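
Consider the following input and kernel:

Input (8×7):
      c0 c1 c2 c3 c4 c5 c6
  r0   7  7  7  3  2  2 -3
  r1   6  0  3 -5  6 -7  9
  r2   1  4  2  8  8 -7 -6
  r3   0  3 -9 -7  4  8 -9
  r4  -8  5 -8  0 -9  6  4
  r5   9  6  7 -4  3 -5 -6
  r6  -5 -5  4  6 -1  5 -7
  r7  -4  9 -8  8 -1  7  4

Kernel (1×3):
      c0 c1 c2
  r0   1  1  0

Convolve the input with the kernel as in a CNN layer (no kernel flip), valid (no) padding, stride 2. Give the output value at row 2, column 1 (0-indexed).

-8

The receptive field on the input at this output position is [-8 0 -9]. Elementwise product with the kernel and sum: -8·1 + 0·1.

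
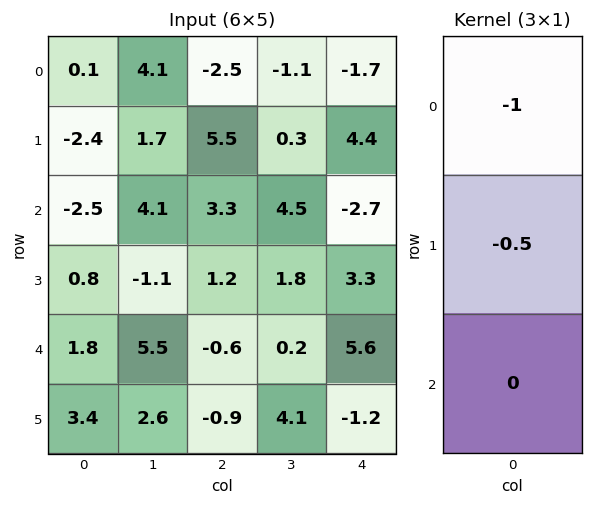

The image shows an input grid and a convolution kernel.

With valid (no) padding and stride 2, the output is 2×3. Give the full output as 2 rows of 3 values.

Output[0,0]: The receptive field on the input at this output position is [0.1 / -2.4 / -2.5]. Elementwise product with the kernel and sum: 0.1·-1 + -2.4·-0.5.

1.1 -0.25 -0.5
2.1 -3.9 1.05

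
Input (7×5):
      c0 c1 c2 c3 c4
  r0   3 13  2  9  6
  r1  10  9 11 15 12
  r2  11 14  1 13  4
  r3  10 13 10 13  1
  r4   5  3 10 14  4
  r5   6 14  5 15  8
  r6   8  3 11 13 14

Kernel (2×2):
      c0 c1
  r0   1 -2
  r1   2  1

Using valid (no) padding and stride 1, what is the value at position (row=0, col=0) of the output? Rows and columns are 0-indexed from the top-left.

6

The receptive field on the input at this output position is [3 13 / 10 9]. Elementwise product with the kernel and sum: 3·1 + 13·-2 + 10·2 + 9·1.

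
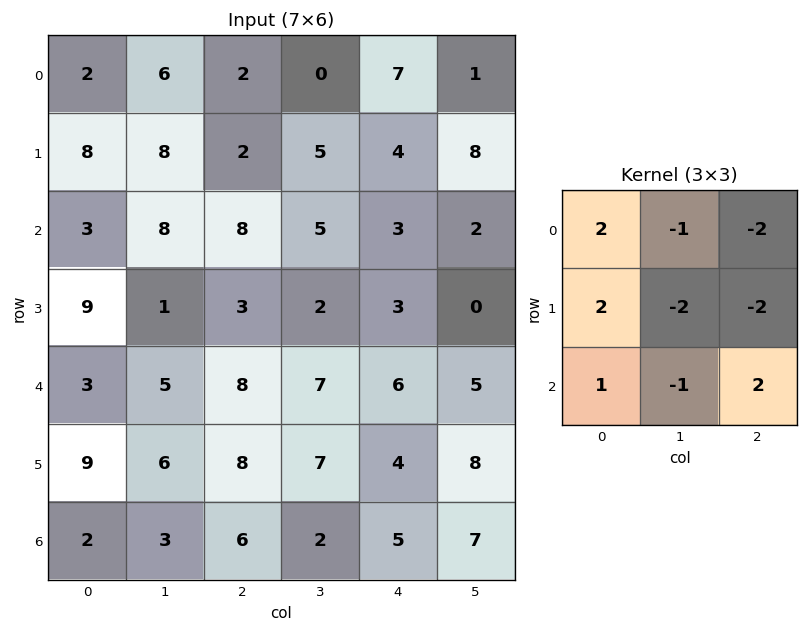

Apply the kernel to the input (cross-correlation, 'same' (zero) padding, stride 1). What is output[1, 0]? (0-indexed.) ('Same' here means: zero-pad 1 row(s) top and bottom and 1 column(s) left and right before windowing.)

-33

The receptive field on the zero-padded input at this output position is [0 2 6 / 0 8 8 / 0 3 8]. Elementwise product with the kernel and sum: 0·2 + 2·-1 + 6·-2 + 0·2 + 8·-2 + 8·-2 + 0·1 + 3·-1 + 8·2.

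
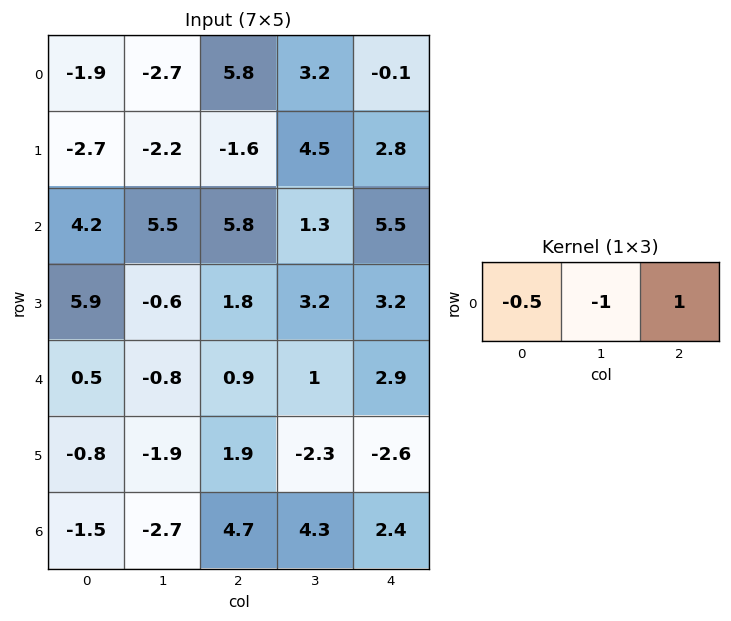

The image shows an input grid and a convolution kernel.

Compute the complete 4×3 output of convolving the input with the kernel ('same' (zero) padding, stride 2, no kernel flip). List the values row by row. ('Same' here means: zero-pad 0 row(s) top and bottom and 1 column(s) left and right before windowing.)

Output[0,0]: The receptive field on the zero-padded input at this output position is [0 -1.9 -2.7]. Elementwise product with the kernel and sum: 0·-0.5 + -1.9·-1 + -2.7·1.

-0.8 -1.25 -1.5
1.3 -7.25 -6.15
-1.3 0.5 -3.4
-1.2 0.95 -4.55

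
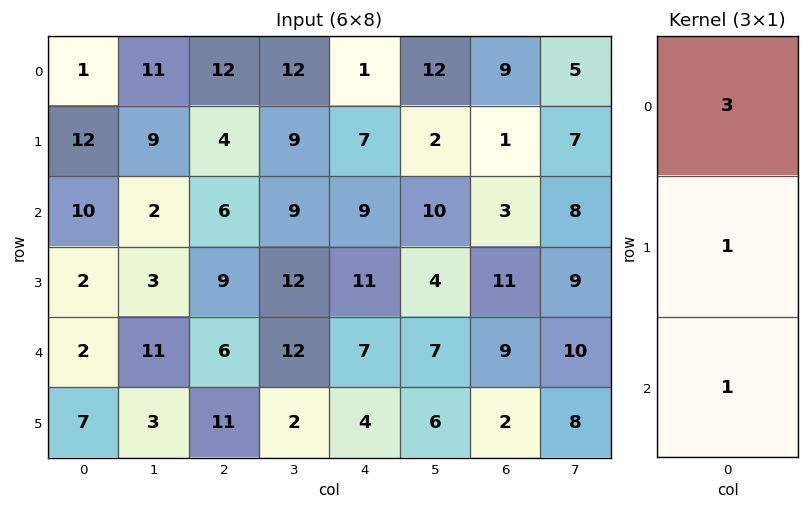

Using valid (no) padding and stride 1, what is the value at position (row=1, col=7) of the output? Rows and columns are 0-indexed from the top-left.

The receptive field on the input at this output position is [7 / 8 / 9]. Elementwise product with the kernel and sum: 7·3 + 8·1 + 9·1.

38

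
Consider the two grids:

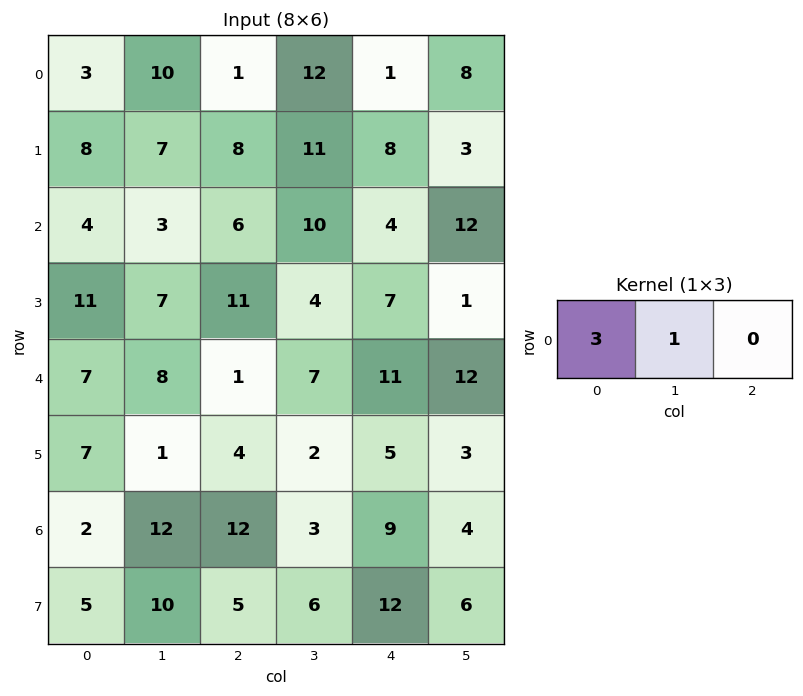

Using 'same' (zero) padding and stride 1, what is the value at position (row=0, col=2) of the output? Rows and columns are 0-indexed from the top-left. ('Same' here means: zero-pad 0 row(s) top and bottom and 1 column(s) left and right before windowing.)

The receptive field on the zero-padded input at this output position is [10 1 12]. Elementwise product with the kernel and sum: 10·3 + 1·1.

31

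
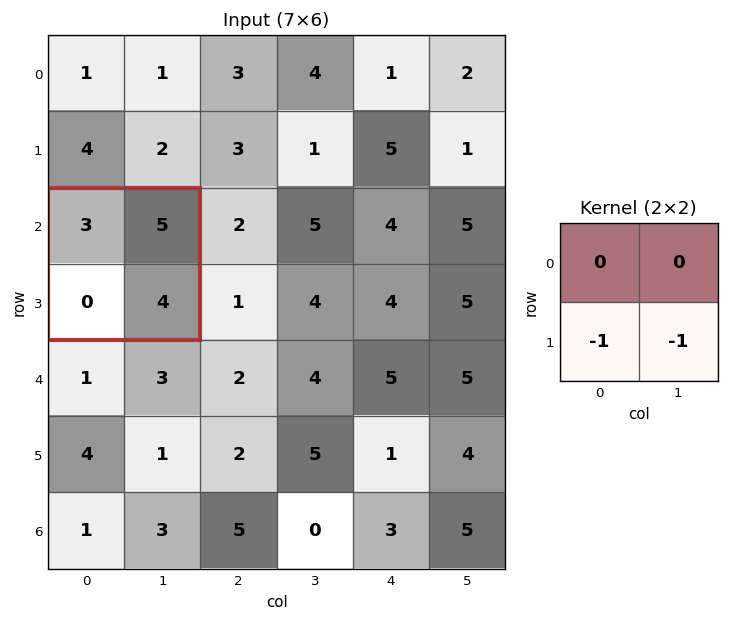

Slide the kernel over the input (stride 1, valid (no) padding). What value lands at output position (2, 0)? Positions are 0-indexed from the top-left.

-4

The receptive field on the input at this output position is [3 5 / 0 4]. Elementwise product with the kernel and sum: 0·-1 + 4·-1.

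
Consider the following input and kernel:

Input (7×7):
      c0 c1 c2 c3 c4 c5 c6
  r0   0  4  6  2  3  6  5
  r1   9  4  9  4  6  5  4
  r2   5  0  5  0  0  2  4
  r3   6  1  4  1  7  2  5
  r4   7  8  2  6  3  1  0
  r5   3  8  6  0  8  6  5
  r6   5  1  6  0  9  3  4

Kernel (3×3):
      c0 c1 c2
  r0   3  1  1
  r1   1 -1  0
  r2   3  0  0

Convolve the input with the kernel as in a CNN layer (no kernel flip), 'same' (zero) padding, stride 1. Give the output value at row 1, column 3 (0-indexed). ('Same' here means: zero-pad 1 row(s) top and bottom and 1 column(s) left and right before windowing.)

43

The receptive field on the zero-padded input at this output position is [6 2 3 / 9 4 6 / 5 0 0]. Elementwise product with the kernel and sum: 6·3 + 2·1 + 3·1 + 9·1 + 4·-1 + 5·3.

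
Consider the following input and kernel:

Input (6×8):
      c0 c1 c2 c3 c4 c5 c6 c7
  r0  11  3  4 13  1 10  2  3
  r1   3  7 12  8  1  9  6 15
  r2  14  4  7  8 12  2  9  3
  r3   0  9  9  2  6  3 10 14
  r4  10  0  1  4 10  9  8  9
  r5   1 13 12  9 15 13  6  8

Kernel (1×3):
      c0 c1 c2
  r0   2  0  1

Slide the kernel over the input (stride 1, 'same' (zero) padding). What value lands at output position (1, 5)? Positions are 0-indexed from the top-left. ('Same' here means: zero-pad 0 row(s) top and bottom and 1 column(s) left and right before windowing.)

The receptive field on the zero-padded input at this output position is [1 9 6]. Elementwise product with the kernel and sum: 1·2 + 6·1.

8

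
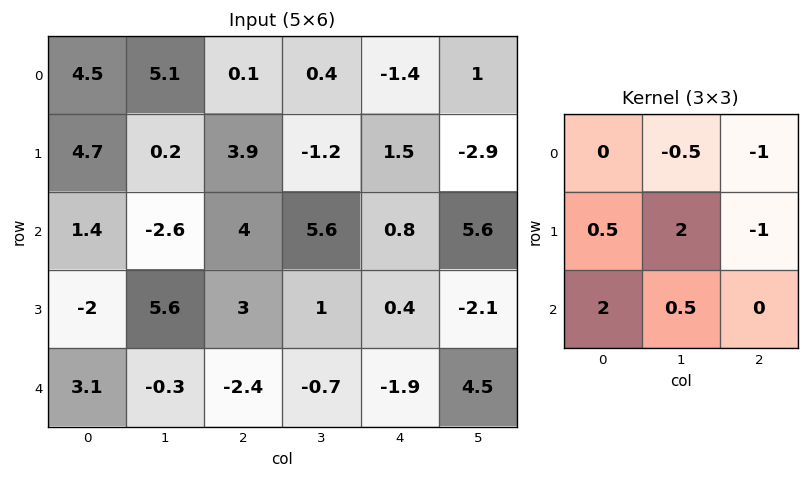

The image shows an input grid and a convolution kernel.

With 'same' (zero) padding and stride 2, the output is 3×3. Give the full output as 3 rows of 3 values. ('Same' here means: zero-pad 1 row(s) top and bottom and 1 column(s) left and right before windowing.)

Output[0,0]: The receptive field on the zero-padded input at this output position is [0 0 0 / 0 4.5 5.1 / 0 4.7 0.2]. Elementwise product with the kernel and sum: 0·-0.5 + 0·-1 + 0·0.5 + 4.5·2 + 5.1·-1 + 0·2 + 4.7·0.5.

6.25 4.7 -5.25
1.85 13.05 3.15
1.9 -6.75 -6.75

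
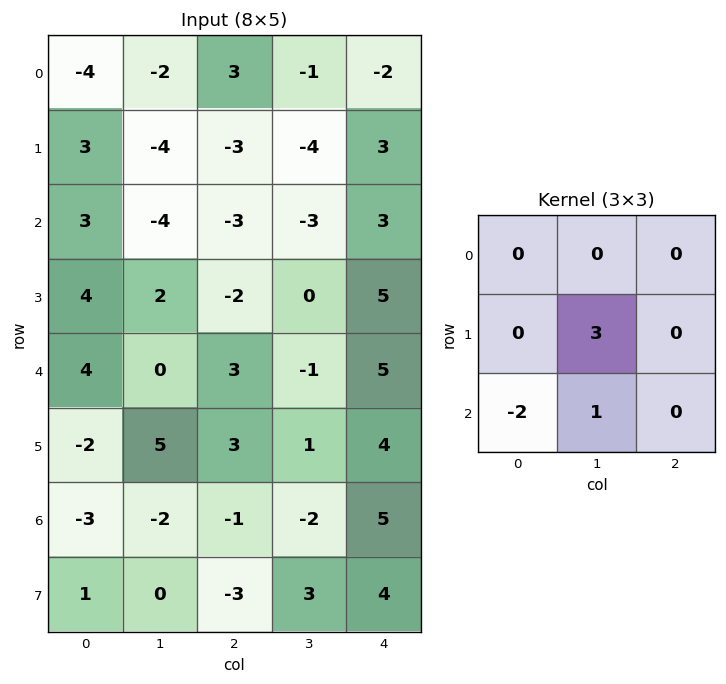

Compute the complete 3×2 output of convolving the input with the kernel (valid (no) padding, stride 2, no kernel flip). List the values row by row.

-22 -9
-2 -7
19 3

Output[0,0]: The receptive field on the input at this output position is [-4 -2 3 / 3 -4 -3 / 3 -4 -3]. Elementwise product with the kernel and sum: -4·3 + 3·-2 + -4·1.
Output[0,1]: The receptive field on the input at this output position is [3 -1 -2 / -3 -4 3 / -3 -3 3]. Elementwise product with the kernel and sum: -4·3 + -3·-2 + -3·1.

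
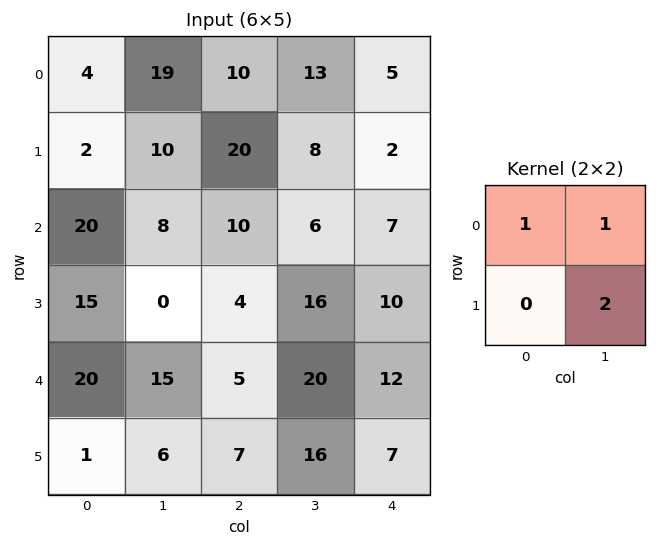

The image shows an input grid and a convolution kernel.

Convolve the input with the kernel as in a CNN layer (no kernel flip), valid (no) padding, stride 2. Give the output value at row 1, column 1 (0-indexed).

48

The receptive field on the input at this output position is [10 6 / 4 16]. Elementwise product with the kernel and sum: 10·1 + 6·1 + 16·2.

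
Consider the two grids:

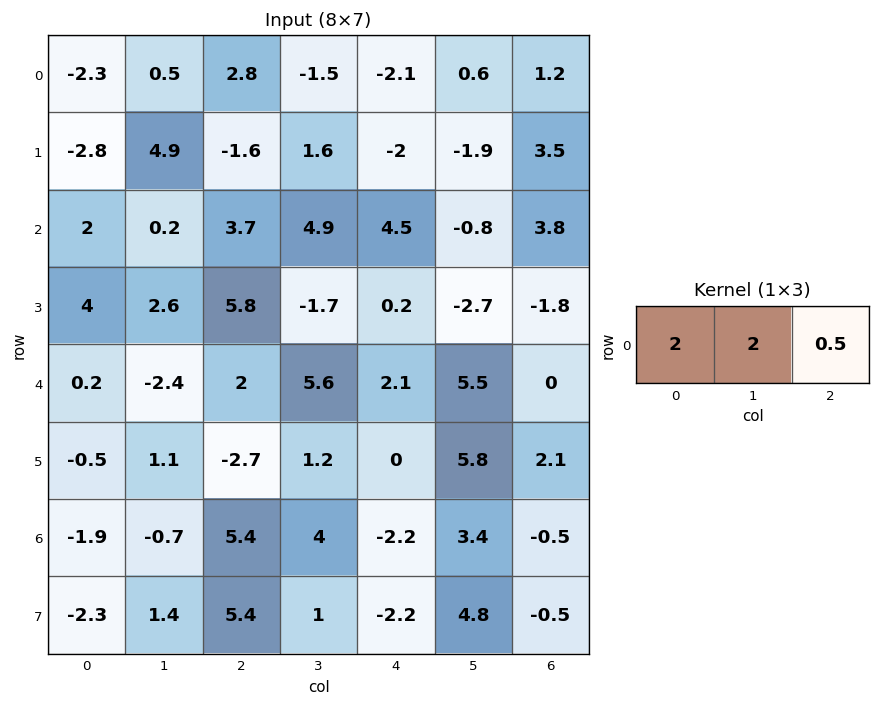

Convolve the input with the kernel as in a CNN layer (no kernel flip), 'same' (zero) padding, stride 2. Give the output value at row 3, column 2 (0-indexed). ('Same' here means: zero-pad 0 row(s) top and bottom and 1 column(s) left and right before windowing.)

The receptive field on the zero-padded input at this output position is [4 -2.2 3.4]. Elementwise product with the kernel and sum: 4·2 + -2.2·2 + 3.4·0.5.

5.3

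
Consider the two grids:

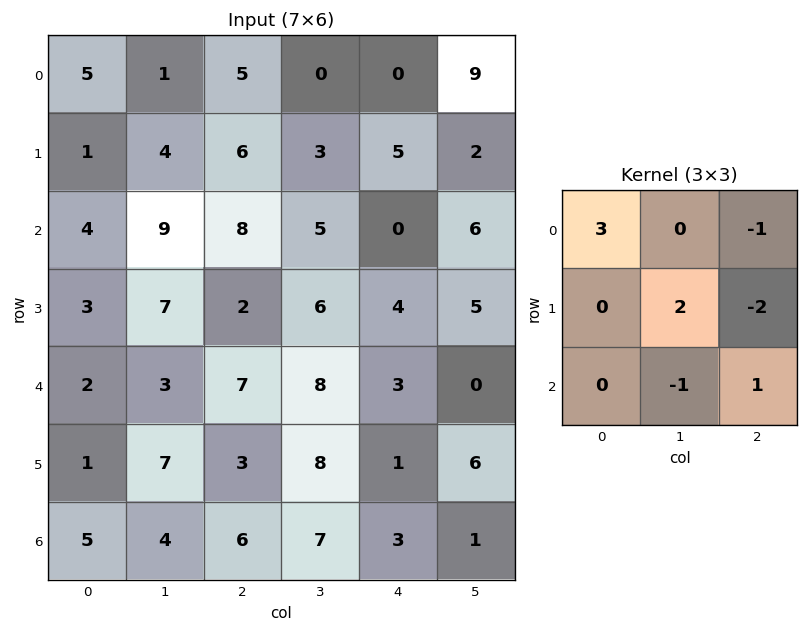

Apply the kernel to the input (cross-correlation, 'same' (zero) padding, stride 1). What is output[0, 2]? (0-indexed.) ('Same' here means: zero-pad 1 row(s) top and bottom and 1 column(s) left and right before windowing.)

The receptive field on the zero-padded input at this output position is [0 0 0 / 1 5 0 / 4 6 3]. Elementwise product with the kernel and sum: 0·3 + 0·-1 + 5·2 + 0·-2 + 6·-1 + 3·1.

7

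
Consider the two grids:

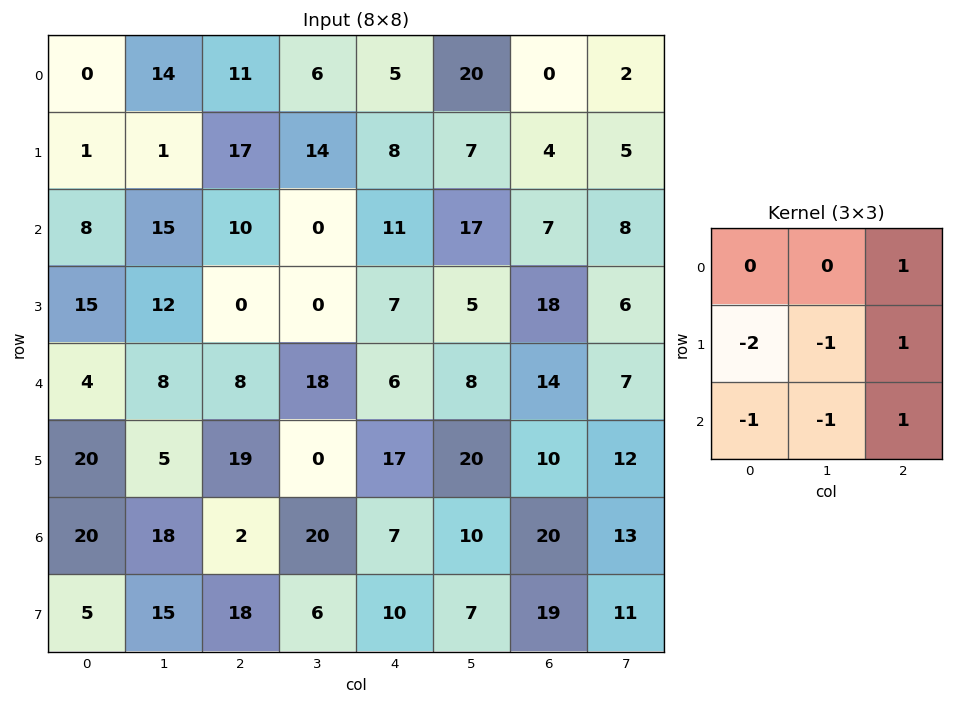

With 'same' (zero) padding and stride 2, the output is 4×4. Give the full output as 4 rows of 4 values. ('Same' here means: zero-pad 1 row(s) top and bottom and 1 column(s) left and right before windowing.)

14 -37 -12 -44
5 -38 11 -45
1 -30 -26 -35
13 -45 -26 -30

Output[0,0]: The receptive field on the zero-padded input at this output position is [0 0 0 / 0 0 14 / 0 1 1]. Elementwise product with the kernel and sum: 0·1 + 0·-2 + 0·-1 + 14·1 + 0·-1 + 1·-1 + 1·1.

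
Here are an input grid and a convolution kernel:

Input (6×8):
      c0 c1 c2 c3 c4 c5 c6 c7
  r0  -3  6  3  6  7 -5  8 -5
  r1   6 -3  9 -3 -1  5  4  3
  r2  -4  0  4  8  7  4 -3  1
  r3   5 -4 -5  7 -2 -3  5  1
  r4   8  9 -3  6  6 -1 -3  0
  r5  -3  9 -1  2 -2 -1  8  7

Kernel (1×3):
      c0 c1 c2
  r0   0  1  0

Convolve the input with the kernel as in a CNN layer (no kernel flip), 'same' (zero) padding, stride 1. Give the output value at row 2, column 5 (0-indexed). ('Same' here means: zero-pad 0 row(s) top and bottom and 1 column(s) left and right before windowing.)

The receptive field on the zero-padded input at this output position is [7 4 -3]. Elementwise product with the kernel and sum: 4·1.

4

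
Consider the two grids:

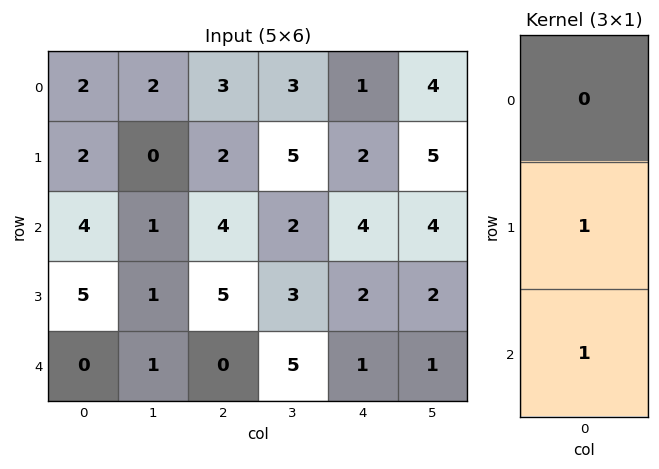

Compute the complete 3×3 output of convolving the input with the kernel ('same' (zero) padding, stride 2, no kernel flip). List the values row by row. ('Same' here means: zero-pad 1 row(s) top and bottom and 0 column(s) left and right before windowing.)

Output[0,0]: The receptive field on the zero-padded input at this output position is [0 / 2 / 2]. Elementwise product with the kernel and sum: 2·1 + 2·1.
Output[0,1]: The receptive field on the zero-padded input at this output position is [0 / 3 / 2]. Elementwise product with the kernel and sum: 3·1 + 2·1.

4 5 3
9 9 6
0 0 1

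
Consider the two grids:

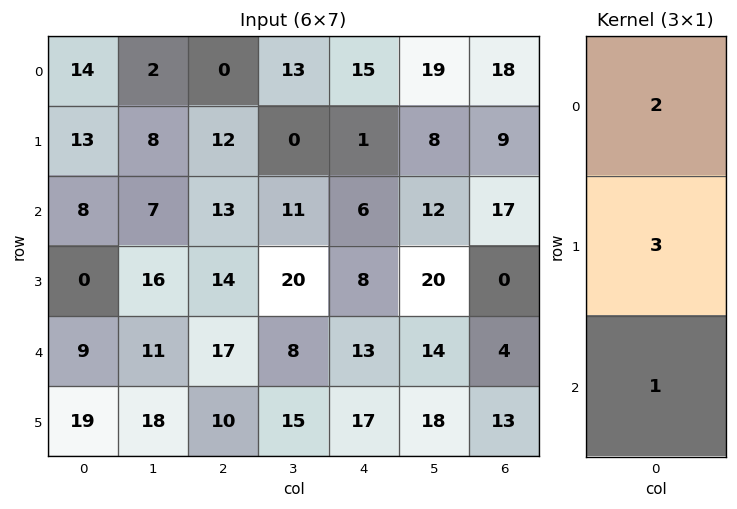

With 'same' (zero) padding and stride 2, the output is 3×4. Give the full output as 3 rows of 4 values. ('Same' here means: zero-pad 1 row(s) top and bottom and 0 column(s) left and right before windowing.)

Output[0,0]: The receptive field on the zero-padded input at this output position is [0 / 14 / 13]. Elementwise product with the kernel and sum: 0·2 + 14·3 + 13·1.

55 12 46 63
50 77 28 69
46 89 72 25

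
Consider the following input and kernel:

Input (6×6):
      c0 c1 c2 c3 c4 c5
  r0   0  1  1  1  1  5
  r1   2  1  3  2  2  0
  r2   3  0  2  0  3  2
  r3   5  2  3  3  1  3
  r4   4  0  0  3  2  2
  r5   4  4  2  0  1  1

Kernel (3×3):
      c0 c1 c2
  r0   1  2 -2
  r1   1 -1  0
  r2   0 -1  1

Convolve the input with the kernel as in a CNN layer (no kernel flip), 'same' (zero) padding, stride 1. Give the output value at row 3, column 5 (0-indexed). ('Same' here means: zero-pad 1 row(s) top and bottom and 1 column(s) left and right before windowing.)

3

The receptive field on the zero-padded input at this output position is [3 2 0 / 1 3 0 / 2 2 0]. Elementwise product with the kernel and sum: 3·1 + 2·2 + 0·-2 + 1·1 + 3·-1 + 2·-1 + 0·1.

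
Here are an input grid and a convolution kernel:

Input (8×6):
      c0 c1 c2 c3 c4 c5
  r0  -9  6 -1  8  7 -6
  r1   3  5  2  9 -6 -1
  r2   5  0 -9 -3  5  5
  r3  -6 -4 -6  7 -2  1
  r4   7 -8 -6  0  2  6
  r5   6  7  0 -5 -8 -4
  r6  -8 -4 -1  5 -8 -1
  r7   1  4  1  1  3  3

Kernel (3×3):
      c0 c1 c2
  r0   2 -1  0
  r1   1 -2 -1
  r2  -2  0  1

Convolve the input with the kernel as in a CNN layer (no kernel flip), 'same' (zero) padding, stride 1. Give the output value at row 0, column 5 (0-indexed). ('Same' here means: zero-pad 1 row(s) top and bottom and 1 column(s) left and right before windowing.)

The receptive field on the zero-padded input at this output position is [0 0 0 / 7 -6 0 / -6 -1 0]. Elementwise product with the kernel and sum: 0·2 + 0·-1 + 7·1 + -6·-2 + 0·-1 + -6·-2 + 0·1.

31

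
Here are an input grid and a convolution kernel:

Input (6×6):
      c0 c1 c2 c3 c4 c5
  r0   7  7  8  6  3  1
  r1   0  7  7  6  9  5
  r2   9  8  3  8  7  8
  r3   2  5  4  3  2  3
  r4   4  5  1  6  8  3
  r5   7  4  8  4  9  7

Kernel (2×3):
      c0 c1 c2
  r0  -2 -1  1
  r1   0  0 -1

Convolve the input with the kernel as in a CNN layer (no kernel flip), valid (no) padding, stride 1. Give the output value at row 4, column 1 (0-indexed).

The receptive field on the input at this output position is [5 1 6 / 4 8 4]. Elementwise product with the kernel and sum: 5·-2 + 1·-1 + 6·1 + 4·-1.

-9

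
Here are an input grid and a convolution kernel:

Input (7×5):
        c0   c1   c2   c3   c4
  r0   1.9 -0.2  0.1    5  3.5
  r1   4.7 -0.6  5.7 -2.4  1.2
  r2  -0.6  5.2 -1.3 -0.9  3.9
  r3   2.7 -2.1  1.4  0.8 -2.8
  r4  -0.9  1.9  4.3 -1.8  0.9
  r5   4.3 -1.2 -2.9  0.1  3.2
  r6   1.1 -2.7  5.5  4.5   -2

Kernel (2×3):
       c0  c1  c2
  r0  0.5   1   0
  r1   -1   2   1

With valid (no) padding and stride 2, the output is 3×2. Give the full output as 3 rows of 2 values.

Output[0,0]: The receptive field on the input at this output position is [1.9 -0.2 0.1 / 4.7 -0.6 5.7]. Elementwise product with the kernel and sum: 1.9·0.5 + -0.2·1 + 4.7·-1 + -0.6·2 + 5.7·1.

0.55 -4.25
-0.6 -4.15
-8.15 6.65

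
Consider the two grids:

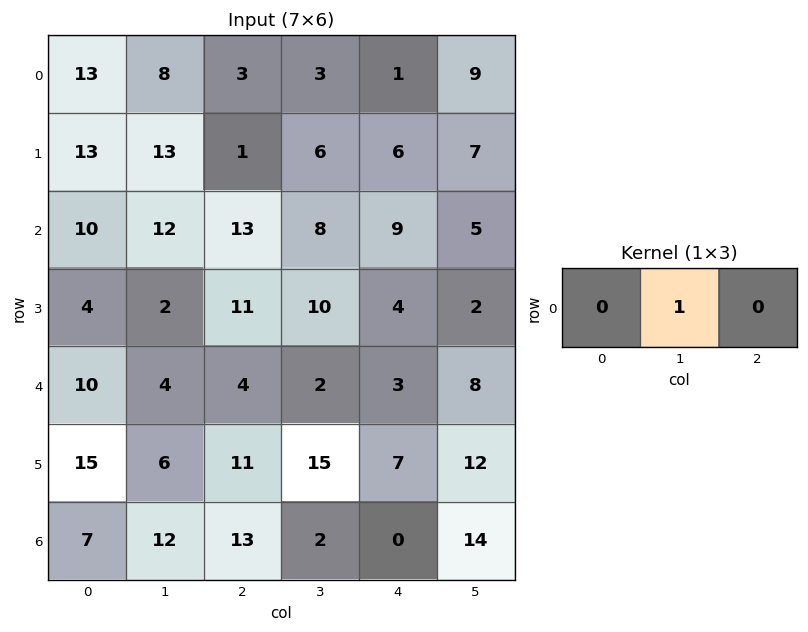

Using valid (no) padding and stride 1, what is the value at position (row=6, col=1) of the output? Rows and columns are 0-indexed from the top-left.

13

The receptive field on the input at this output position is [12 13 2]. Elementwise product with the kernel and sum: 13·1.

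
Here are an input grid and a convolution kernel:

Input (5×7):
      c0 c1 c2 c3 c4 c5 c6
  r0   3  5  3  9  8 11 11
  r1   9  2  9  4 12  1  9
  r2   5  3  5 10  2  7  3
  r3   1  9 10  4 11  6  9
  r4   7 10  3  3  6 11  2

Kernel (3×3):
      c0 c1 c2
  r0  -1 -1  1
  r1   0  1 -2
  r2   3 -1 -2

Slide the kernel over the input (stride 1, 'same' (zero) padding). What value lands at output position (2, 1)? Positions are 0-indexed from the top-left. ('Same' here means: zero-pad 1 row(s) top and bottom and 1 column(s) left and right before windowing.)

The receptive field on the zero-padded input at this output position is [9 2 9 / 5 3 5 / 1 9 10]. Elementwise product with the kernel and sum: 9·-1 + 2·-1 + 9·1 + 3·1 + 5·-2 + 1·3 + 9·-1 + 10·-2.

-35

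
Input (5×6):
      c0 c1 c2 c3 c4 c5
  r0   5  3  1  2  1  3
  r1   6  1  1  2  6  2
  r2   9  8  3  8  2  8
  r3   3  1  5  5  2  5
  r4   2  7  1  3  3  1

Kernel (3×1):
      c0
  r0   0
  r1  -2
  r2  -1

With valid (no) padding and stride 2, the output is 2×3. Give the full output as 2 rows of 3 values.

-21 -5 -14
-8 -11 -7

Output[0,0]: The receptive field on the input at this output position is [5 / 6 / 9]. Elementwise product with the kernel and sum: 6·-2 + 9·-1.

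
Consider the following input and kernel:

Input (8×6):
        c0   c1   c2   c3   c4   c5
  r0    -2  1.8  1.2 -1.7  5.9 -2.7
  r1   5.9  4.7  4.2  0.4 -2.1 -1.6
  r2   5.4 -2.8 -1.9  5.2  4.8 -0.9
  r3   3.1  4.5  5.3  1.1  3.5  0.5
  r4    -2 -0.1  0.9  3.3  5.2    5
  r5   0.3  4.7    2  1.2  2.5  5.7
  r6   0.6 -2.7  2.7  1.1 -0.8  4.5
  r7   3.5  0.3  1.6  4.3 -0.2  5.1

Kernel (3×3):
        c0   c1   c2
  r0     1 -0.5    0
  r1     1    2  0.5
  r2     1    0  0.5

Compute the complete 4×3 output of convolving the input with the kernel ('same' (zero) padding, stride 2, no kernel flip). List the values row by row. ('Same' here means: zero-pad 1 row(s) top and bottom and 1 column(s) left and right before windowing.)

-0.75 8.25 8.35
8.7 3.65 17.15
-3.25 10.5 19.6
-0.15 9.4 8.55

Output[0,0]: The receptive field on the zero-padded input at this output position is [0 0 0 / 0 -2 1.8 / 0 5.9 4.7]. Elementwise product with the kernel and sum: 0·1 + 0·-0.5 + 0·1 + -2·2 + 1.8·0.5 + 0·1 + 4.7·0.5.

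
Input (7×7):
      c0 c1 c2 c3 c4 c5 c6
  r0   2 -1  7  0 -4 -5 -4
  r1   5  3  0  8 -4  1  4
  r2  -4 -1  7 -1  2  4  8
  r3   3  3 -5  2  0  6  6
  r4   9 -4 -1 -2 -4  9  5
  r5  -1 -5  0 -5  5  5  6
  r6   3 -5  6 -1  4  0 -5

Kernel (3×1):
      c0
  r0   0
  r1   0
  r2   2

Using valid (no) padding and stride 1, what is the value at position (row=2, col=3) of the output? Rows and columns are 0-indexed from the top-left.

-4

The receptive field on the input at this output position is [-1 / 2 / -2]. Elementwise product with the kernel and sum: -2·2.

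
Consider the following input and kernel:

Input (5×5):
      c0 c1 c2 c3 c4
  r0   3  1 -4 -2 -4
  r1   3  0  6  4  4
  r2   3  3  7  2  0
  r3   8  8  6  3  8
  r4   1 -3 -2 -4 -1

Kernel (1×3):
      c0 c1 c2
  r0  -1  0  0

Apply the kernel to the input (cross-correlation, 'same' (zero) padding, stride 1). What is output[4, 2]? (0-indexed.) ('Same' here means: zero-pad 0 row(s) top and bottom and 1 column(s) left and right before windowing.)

3

The receptive field on the zero-padded input at this output position is [-3 -2 -4]. Elementwise product with the kernel and sum: -3·-1.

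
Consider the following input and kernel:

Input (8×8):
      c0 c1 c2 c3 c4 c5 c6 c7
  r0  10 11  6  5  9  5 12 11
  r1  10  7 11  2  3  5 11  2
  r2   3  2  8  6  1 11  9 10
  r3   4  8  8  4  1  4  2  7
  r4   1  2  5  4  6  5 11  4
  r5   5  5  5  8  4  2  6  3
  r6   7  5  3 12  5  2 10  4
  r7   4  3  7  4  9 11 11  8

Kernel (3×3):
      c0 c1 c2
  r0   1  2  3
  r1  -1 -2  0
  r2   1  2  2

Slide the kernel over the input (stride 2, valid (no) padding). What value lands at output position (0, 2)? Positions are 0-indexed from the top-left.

The receptive field on the input at this output position is [9 5 12 / 3 5 11 / 1 11 9]. Elementwise product with the kernel and sum: 9·1 + 5·2 + 12·3 + 3·-1 + 5·-2 + 1·1 + 11·2 + 9·2.

83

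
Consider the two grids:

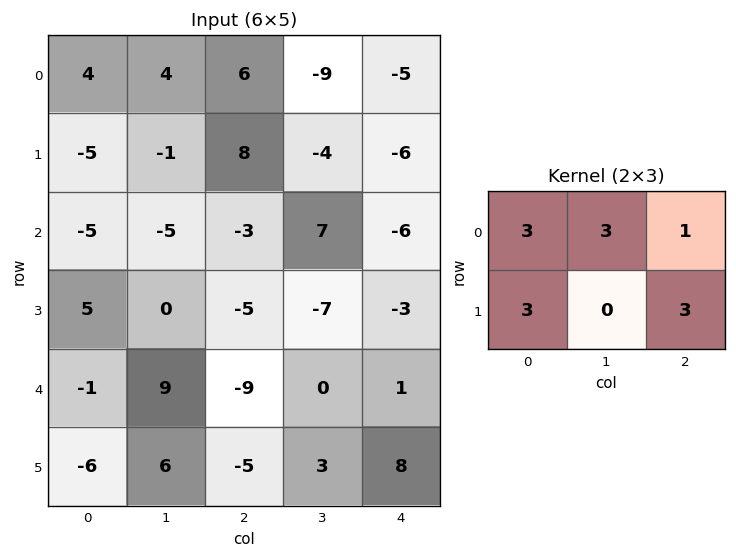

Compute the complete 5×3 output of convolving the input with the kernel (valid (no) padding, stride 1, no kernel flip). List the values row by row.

39 6 -8
-34 23 -21
-33 -38 -18
-20 5 -63
-18 27 -17

Output[0,0]: The receptive field on the input at this output position is [4 4 6 / -5 -1 8]. Elementwise product with the kernel and sum: 4·3 + 4·3 + 6·1 + -5·3 + 8·3.
Output[0,1]: The receptive field on the input at this output position is [4 6 -9 / -1 8 -4]. Elementwise product with the kernel and sum: 4·3 + 6·3 + -9·1 + -1·3 + -4·3.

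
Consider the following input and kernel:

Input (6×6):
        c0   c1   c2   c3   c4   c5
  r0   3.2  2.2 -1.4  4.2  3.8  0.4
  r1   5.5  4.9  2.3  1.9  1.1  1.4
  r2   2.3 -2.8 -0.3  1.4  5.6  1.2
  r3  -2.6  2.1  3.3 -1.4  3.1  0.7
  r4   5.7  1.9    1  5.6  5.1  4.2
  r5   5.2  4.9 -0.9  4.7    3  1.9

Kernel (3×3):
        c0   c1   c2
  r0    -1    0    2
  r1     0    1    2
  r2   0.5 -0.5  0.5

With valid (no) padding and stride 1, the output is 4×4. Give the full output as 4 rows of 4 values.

Output[0,0]: The receptive field on the input at this output position is [3.2 2.2 -1.4 / 5.5 4.9 2.3 / 2.3 -2.8 -0.3]. Elementwise product with the kernel and sum: 3.2·-1 + -1.4·2 + 4.9·1 + 2.3·2 + 2.3·0.5 + -2.8·-0.5 + -0.3·0.5.
Output[0,1]: The receptive field on the input at this output position is [2.2 -1.4 4.2 / 4.9 2.3 1.9 / -2.8 -0.3 1.4]. Elementwise product with the kernel and sum: 2.2·-1 + 4.2·2 + 2.3·1 + 1.9·2 + -2.8·0.5 + -0.3·-0.5 + 1.4·0.5.

5.9 11.75 15.05 -1
-5 0.1 16.4 7
8.2 9.35 16.55 7.85
12.8 12.55 17.4 18.1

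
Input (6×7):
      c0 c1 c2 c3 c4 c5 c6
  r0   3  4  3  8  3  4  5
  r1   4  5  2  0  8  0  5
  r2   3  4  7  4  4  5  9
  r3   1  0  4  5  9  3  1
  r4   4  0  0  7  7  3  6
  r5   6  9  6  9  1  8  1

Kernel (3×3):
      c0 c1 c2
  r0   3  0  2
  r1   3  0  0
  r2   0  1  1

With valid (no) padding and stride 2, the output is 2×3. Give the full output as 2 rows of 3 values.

Output[0,0]: The receptive field on the input at this output position is [3 4 3 / 4 5 2 / 3 4 7]. Elementwise product with the kernel and sum: 3·3 + 3·2 + 4·3 + 4·1 + 7·1.
Output[0,1]: The receptive field on the input at this output position is [3 8 3 / 2 0 8 / 7 4 4]. Elementwise product with the kernel and sum: 3·3 + 3·2 + 2·3 + 4·1 + 4·1.

38 29 57
26 55 66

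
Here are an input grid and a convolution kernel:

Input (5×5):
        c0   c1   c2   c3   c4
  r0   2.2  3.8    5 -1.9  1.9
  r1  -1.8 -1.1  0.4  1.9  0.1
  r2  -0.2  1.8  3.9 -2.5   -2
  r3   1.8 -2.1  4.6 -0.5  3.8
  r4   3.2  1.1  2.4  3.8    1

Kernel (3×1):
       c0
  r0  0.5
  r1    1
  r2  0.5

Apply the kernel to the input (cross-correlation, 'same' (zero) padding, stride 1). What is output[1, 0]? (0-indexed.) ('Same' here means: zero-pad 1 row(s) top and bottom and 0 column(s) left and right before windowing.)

-0.8

The receptive field on the zero-padded input at this output position is [2.2 / -1.8 / -0.2]. Elementwise product with the kernel and sum: 2.2·0.5 + -1.8·1 + -0.2·0.5.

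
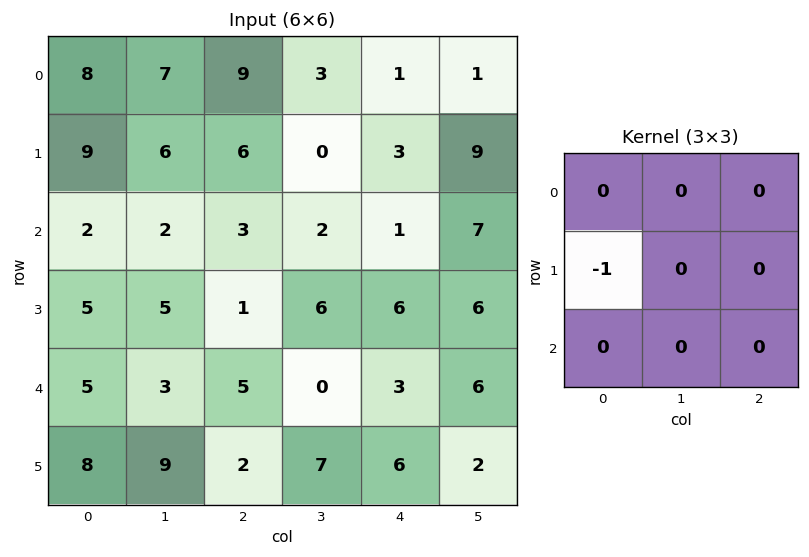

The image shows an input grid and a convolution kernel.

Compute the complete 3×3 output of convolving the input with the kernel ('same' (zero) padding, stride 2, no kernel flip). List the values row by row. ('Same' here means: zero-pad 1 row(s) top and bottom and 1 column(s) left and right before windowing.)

0 -7 -3
0 -2 -2
0 -3 0

Output[0,0]: The receptive field on the zero-padded input at this output position is [0 0 0 / 0 8 7 / 0 9 6]. Elementwise product with the kernel and sum: 0·-1.
Output[0,1]: The receptive field on the zero-padded input at this output position is [0 0 0 / 7 9 3 / 6 6 0]. Elementwise product with the kernel and sum: 7·-1.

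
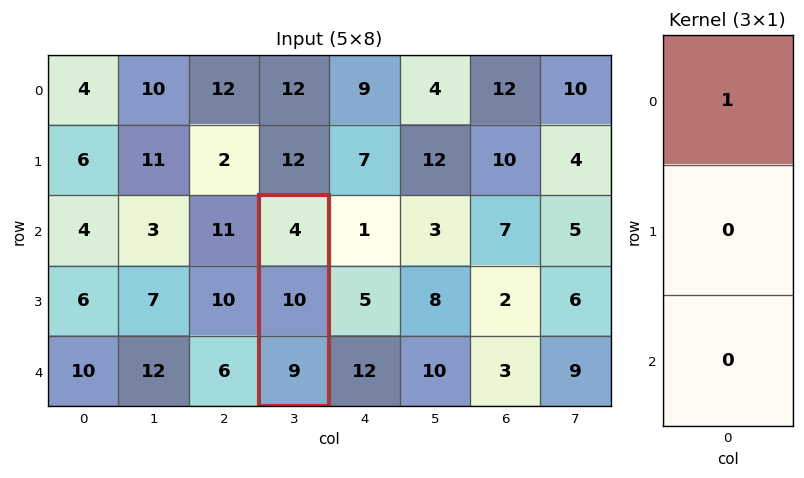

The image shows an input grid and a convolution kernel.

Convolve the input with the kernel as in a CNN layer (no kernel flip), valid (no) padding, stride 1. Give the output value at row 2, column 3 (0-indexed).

4

The receptive field on the input at this output position is [4 / 10 / 9]. Elementwise product with the kernel and sum: 4·1.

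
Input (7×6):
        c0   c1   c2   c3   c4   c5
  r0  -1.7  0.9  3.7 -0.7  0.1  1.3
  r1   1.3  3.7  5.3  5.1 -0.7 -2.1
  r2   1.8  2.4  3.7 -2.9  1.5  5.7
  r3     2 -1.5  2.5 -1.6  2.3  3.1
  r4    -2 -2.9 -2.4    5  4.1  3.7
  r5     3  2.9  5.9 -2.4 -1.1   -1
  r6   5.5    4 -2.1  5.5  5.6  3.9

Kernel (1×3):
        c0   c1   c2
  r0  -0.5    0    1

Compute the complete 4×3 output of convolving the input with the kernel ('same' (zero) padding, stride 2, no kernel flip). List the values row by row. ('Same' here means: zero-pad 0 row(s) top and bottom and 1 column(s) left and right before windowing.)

0.9 -1.15 1.65
2.4 -4.1 7.15
-2.9 6.45 1.2
4 3.5 1.15

Output[0,0]: The receptive field on the zero-padded input at this output position is [0 -1.7 0.9]. Elementwise product with the kernel and sum: 0·-0.5 + 0.9·1.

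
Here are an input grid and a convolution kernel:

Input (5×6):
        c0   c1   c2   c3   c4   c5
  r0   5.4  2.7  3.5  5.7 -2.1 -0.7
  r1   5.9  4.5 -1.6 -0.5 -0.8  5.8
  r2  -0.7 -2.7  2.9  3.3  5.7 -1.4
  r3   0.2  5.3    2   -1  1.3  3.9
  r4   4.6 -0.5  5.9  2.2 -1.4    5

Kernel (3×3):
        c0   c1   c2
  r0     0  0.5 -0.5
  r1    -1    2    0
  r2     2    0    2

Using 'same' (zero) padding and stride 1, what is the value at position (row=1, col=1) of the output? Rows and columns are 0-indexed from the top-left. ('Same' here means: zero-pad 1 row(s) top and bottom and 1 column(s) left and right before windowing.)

7.1

The receptive field on the zero-padded input at this output position is [5.4 2.7 3.5 / 5.9 4.5 -1.6 / -0.7 -2.7 2.9]. Elementwise product with the kernel and sum: 2.7·0.5 + 3.5·-0.5 + 5.9·-1 + 4.5·2 + -0.7·2 + 2.9·2.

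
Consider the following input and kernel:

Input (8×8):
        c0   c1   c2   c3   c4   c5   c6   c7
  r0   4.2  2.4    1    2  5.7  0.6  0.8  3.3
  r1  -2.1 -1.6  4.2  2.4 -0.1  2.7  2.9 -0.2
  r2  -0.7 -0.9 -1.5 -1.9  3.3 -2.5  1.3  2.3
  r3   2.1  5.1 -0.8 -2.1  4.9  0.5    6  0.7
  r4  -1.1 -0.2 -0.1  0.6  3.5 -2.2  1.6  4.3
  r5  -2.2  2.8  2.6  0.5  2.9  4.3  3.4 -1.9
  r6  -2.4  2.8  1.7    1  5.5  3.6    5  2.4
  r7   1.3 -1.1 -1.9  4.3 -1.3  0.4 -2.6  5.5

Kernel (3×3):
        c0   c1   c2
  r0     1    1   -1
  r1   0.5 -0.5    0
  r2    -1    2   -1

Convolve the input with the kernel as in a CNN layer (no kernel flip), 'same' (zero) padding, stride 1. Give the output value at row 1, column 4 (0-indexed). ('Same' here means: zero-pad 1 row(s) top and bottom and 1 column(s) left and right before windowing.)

The receptive field on the zero-padded input at this output position is [2 5.7 0.6 / 2.4 -0.1 2.7 / -1.9 3.3 -2.5]. Elementwise product with the kernel and sum: 2·1 + 5.7·1 + 0.6·-1 + 2.4·0.5 + -0.1·-0.5 + -1.9·-1 + 3.3·2 + -2.5·-1.

19.35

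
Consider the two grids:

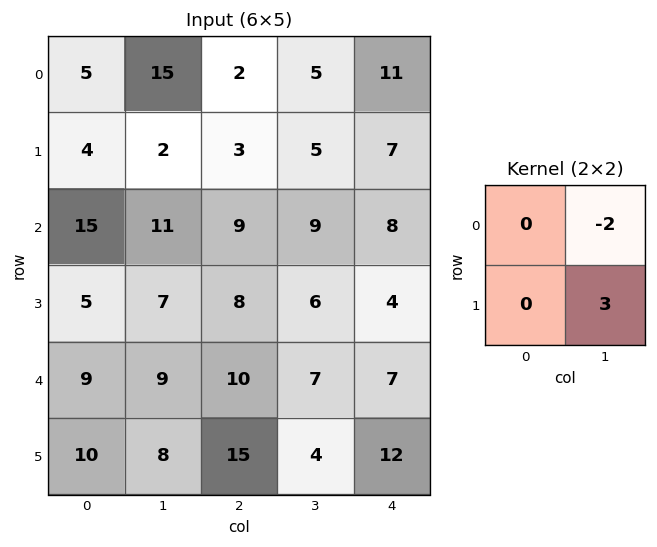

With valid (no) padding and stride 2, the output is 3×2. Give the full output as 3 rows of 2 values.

Output[0,0]: The receptive field on the input at this output position is [5 15 / 4 2]. Elementwise product with the kernel and sum: 15·-2 + 2·3.
Output[0,1]: The receptive field on the input at this output position is [2 5 / 3 5]. Elementwise product with the kernel and sum: 5·-2 + 5·3.

-24 5
-1 0
6 -2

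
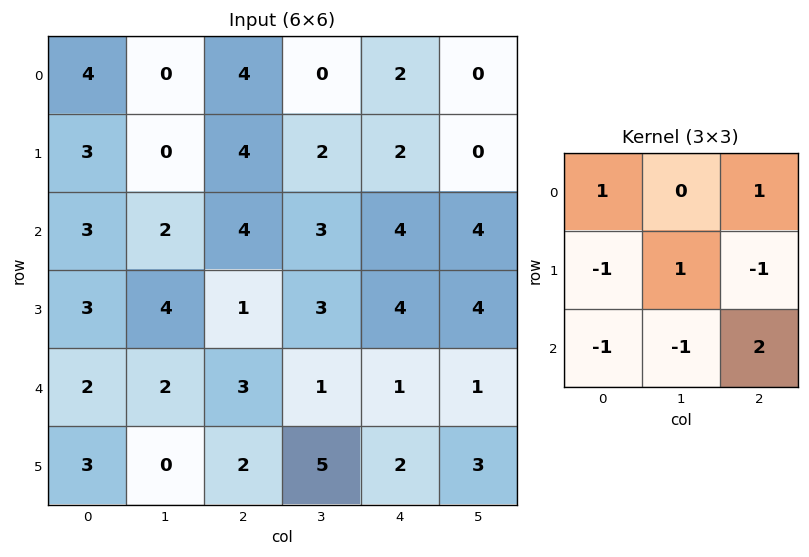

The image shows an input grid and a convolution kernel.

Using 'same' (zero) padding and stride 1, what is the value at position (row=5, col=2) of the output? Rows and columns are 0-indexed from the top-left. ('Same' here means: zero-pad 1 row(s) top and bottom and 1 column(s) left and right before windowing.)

The receptive field on the zero-padded input at this output position is [2 3 1 / 0 2 5 / 0 0 0]. Elementwise product with the kernel and sum: 2·1 + 1·1 + 0·-1 + 2·1 + 5·-1 + 0·-1 + 0·-1 + 0·2.

0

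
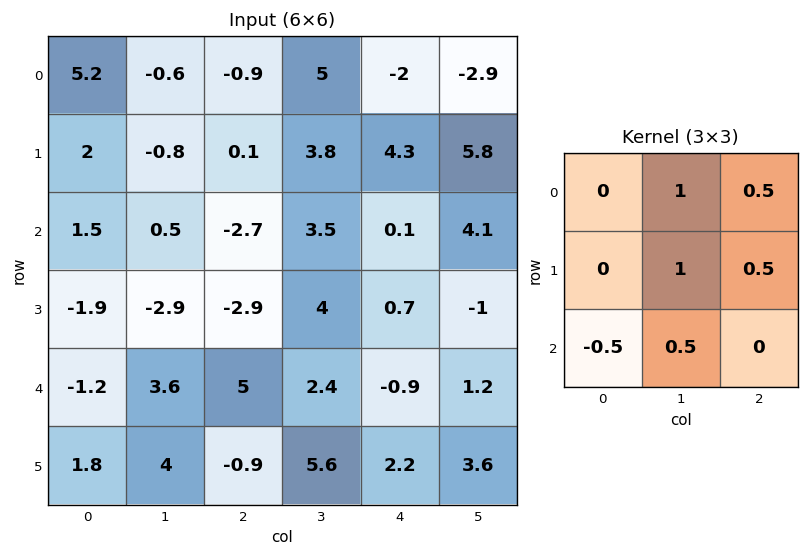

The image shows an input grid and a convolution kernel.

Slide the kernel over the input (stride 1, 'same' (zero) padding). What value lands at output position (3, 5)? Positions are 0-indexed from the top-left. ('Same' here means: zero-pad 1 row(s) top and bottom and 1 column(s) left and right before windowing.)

4.15

The receptive field on the zero-padded input at this output position is [0.1 4.1 0 / 0.7 -1 0 / -0.9 1.2 0]. Elementwise product with the kernel and sum: 4.1·1 + 0·0.5 + -1·1 + 0·0.5 + -0.9·-0.5 + 1.2·0.5.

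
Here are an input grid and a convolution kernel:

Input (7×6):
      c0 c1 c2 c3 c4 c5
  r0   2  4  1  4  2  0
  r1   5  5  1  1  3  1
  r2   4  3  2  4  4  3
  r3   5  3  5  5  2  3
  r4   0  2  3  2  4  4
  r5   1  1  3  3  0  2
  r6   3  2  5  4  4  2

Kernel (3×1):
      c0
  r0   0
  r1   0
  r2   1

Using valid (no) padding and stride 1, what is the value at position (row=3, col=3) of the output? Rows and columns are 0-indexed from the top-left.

The receptive field on the input at this output position is [5 / 2 / 3]. Elementwise product with the kernel and sum: 3·1.

3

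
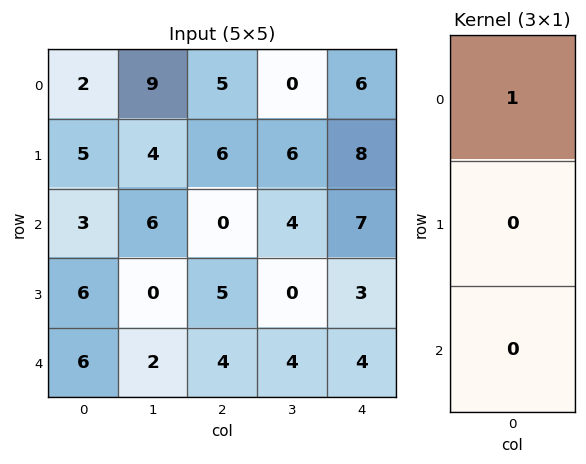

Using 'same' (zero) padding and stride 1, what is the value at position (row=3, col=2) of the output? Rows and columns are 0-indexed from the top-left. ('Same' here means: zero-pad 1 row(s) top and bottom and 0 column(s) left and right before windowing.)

0

The receptive field on the zero-padded input at this output position is [0 / 5 / 4]. Elementwise product with the kernel and sum: 0·1.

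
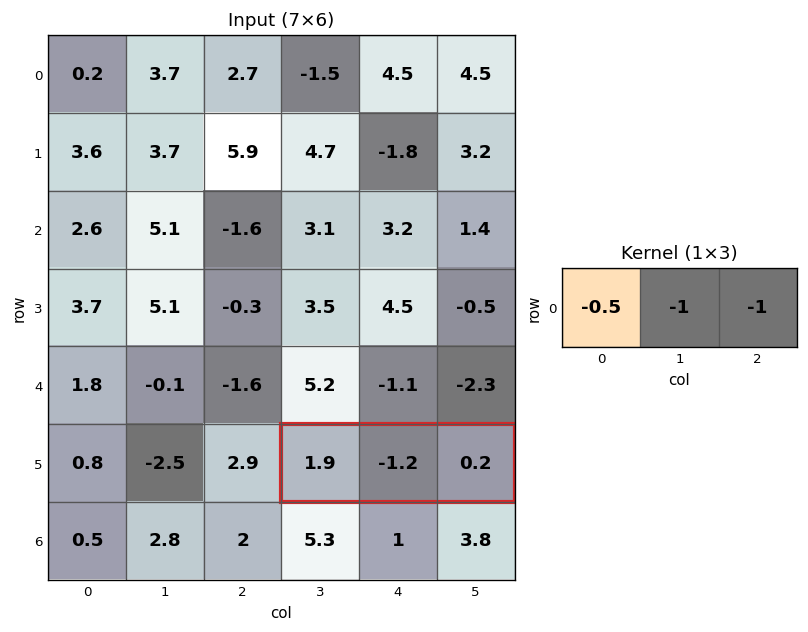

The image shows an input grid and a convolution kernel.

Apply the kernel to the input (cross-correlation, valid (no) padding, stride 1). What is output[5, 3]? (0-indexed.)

0.05

The receptive field on the input at this output position is [1.9 -1.2 0.2]. Elementwise product with the kernel and sum: 1.9·-0.5 + -1.2·-1 + 0.2·-1.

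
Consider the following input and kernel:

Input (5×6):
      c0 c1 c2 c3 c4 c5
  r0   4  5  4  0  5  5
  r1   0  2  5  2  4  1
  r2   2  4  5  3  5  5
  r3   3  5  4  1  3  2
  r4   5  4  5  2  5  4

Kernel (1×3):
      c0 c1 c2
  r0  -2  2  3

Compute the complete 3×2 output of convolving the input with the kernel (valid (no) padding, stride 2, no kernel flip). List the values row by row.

Output[0,0]: The receptive field on the input at this output position is [4 5 4]. Elementwise product with the kernel and sum: 4·-2 + 5·2 + 4·3.

14 7
19 11
13 9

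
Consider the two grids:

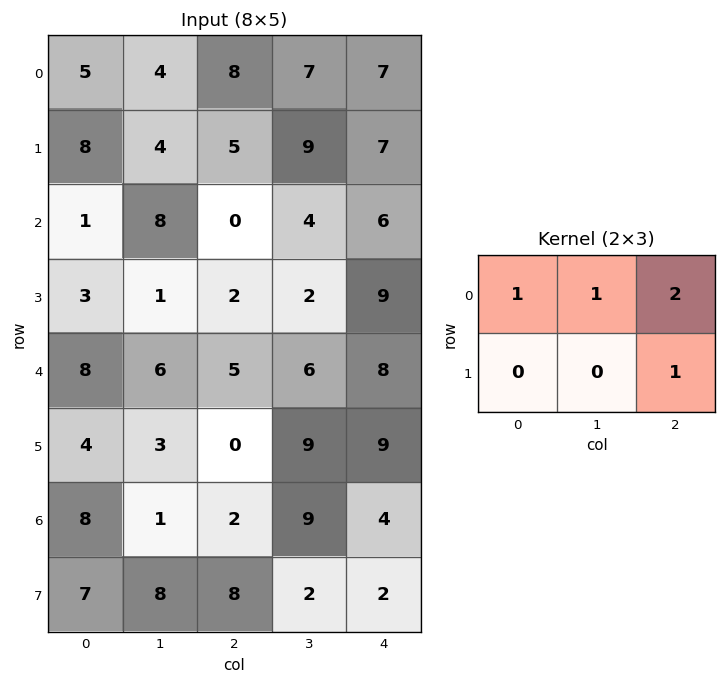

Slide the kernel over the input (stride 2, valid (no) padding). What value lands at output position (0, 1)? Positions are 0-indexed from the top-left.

The receptive field on the input at this output position is [8 7 7 / 5 9 7]. Elementwise product with the kernel and sum: 8·1 + 7·1 + 7·2 + 7·1.

36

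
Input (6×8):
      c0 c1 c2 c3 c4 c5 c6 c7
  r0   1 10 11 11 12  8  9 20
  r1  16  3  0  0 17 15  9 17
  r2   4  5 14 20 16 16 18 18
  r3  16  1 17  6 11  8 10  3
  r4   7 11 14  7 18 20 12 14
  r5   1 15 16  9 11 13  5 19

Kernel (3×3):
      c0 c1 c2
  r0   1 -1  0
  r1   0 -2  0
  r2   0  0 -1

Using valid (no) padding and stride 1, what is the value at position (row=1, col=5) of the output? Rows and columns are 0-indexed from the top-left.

The receptive field on the input at this output position is [15 9 17 / 16 18 18 / 8 10 3]. Elementwise product with the kernel and sum: 15·1 + 9·-1 + 18·-2 + 3·-1.

-33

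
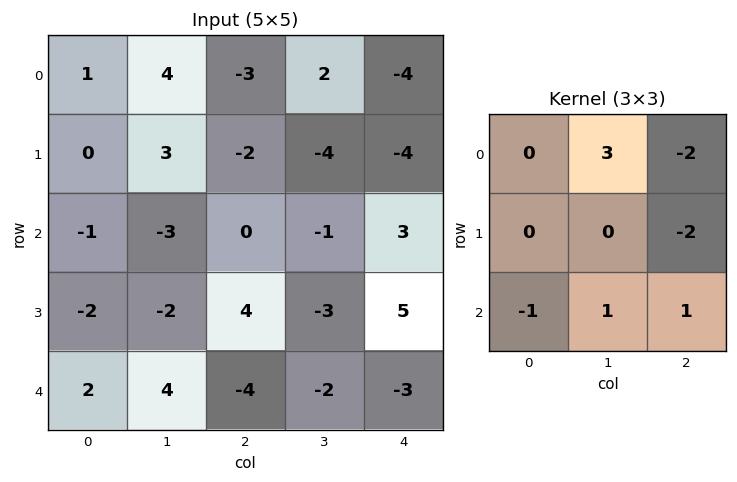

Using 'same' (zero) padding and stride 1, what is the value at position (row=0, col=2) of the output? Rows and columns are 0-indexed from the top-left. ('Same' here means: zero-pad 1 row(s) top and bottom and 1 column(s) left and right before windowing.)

-13

The receptive field on the zero-padded input at this output position is [0 0 0 / 4 -3 2 / 3 -2 -4]. Elementwise product with the kernel and sum: 0·3 + 0·-2 + 2·-2 + 3·-1 + -2·1 + -4·1.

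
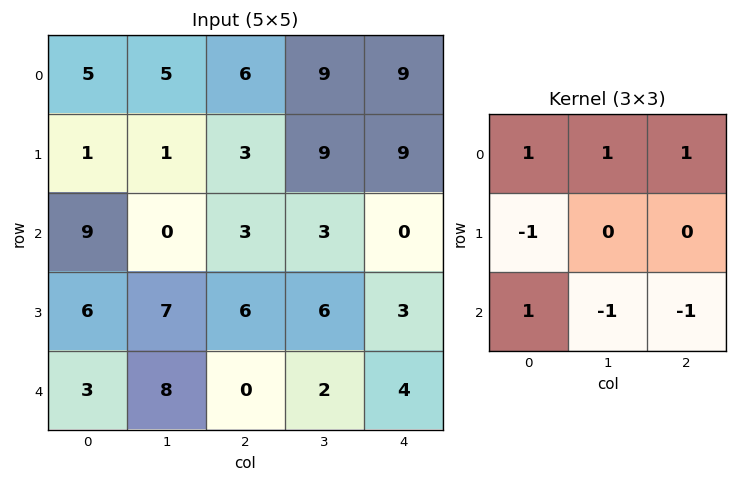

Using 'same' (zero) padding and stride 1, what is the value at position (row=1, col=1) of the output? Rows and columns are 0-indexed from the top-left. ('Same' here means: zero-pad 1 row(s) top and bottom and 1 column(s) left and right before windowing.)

21

The receptive field on the zero-padded input at this output position is [5 5 6 / 1 1 3 / 9 0 3]. Elementwise product with the kernel and sum: 5·1 + 5·1 + 6·1 + 1·-1 + 9·1 + 0·-1 + 3·-1.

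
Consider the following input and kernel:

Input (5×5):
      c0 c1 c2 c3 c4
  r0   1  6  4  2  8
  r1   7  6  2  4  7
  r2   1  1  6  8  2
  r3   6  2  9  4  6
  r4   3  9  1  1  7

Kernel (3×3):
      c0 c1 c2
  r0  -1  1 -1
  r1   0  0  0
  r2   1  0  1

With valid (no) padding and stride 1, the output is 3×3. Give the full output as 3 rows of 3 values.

8 5 -2
12 -2 10
-2 7 8

Output[0,0]: The receptive field on the input at this output position is [1 6 4 / 7 6 2 / 1 1 6]. Elementwise product with the kernel and sum: 1·-1 + 6·1 + 4·-1 + 1·1 + 6·1.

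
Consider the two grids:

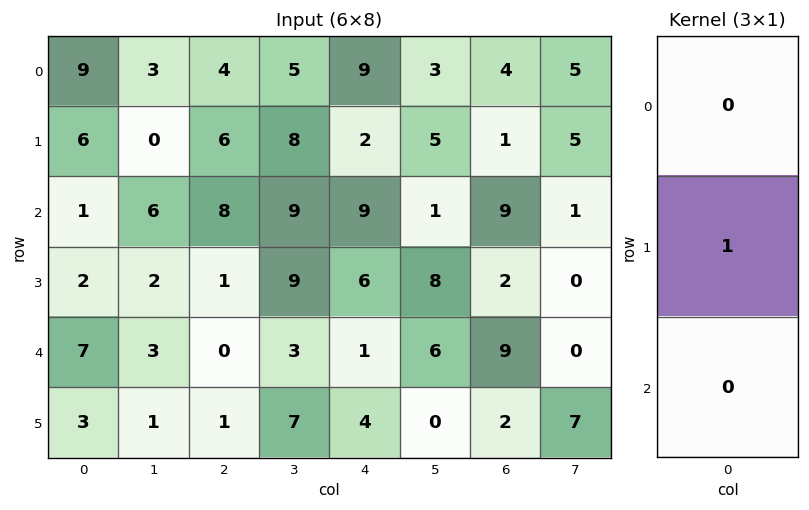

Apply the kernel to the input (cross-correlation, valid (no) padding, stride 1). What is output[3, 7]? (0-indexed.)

The receptive field on the input at this output position is [0 / 0 / 7]. Elementwise product with the kernel and sum: 0·1.

0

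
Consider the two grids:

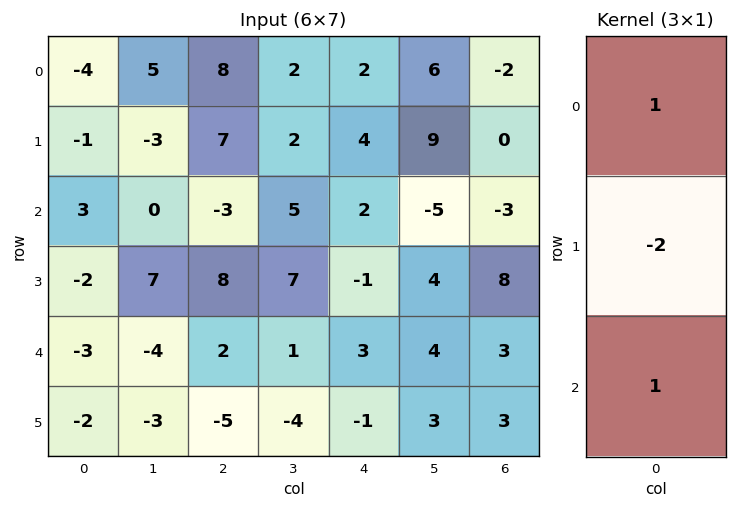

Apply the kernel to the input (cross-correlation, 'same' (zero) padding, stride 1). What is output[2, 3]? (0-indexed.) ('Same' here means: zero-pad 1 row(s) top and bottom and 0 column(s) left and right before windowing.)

The receptive field on the zero-padded input at this output position is [2 / 5 / 7]. Elementwise product with the kernel and sum: 2·1 + 5·-2 + 7·1.

-1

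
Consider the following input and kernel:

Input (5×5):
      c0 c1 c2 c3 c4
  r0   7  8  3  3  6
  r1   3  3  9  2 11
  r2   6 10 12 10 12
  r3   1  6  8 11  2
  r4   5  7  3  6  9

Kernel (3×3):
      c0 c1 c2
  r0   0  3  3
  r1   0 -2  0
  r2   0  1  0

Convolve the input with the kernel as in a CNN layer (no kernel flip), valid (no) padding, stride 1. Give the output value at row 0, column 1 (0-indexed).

The receptive field on the input at this output position is [8 3 3 / 3 9 2 / 10 12 10]. Elementwise product with the kernel and sum: 3·3 + 3·3 + 9·-2 + 12·1.

12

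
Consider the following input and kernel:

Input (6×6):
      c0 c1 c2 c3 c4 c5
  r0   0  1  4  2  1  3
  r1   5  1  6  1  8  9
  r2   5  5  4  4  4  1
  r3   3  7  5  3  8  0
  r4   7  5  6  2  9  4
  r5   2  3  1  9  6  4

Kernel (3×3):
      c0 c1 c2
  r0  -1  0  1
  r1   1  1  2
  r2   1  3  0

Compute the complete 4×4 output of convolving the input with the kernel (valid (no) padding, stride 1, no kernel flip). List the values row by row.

42 27 36 44
43 39 32 45
41 40 36 37
37 17 57 43

Output[0,0]: The receptive field on the input at this output position is [0 1 4 / 5 1 6 / 5 5 4]. Elementwise product with the kernel and sum: 0·-1 + 4·1 + 5·1 + 1·1 + 6·2 + 5·1 + 5·3.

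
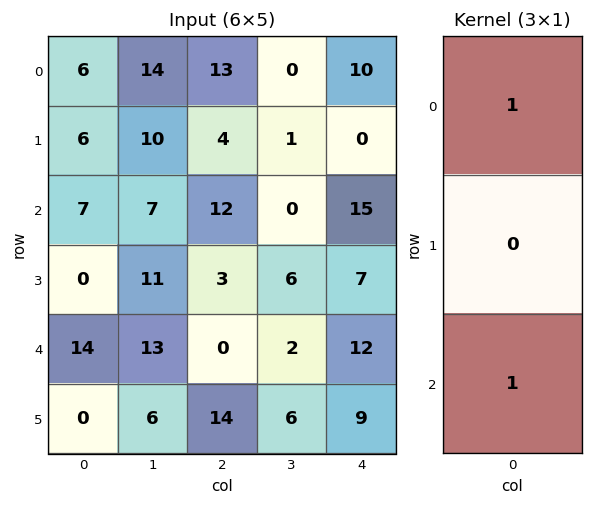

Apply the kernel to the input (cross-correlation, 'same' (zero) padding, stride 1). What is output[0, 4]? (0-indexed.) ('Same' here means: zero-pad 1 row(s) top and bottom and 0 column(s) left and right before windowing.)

0

The receptive field on the zero-padded input at this output position is [0 / 10 / 0]. Elementwise product with the kernel and sum: 0·1 + 0·1.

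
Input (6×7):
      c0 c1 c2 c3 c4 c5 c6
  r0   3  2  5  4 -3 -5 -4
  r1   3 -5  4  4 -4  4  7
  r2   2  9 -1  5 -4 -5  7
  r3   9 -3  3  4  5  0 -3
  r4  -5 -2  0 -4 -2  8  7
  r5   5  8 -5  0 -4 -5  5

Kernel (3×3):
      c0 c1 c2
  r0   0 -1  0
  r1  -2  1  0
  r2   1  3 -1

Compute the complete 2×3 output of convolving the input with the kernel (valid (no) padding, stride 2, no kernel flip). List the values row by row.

17 10 -9
-41 -17 10

Output[0,0]: The receptive field on the input at this output position is [3 2 5 / 3 -5 4 / 2 9 -1]. Elementwise product with the kernel and sum: 2·-1 + 3·-2 + -5·1 + 2·1 + 9·3 + -1·-1.
Output[0,1]: The receptive field on the input at this output position is [5 4 -3 / 4 4 -4 / -1 5 -4]. Elementwise product with the kernel and sum: 4·-1 + 4·-2 + 4·1 + -1·1 + 5·3 + -4·-1.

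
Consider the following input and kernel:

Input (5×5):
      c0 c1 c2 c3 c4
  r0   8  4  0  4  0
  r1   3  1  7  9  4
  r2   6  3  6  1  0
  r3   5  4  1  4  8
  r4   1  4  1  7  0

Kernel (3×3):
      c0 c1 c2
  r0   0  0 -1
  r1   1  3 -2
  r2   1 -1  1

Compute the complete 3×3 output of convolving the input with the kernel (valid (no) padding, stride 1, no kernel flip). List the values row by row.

1 -2 31
-2 17 10
7 8 -9

Output[0,0]: The receptive field on the input at this output position is [8 4 0 / 3 1 7 / 6 3 6]. Elementwise product with the kernel and sum: 0·-1 + 3·1 + 1·3 + 7·-2 + 6·1 + 3·-1 + 6·1.
Output[0,1]: The receptive field on the input at this output position is [4 0 4 / 1 7 9 / 3 6 1]. Elementwise product with the kernel and sum: 4·-1 + 1·1 + 7·3 + 9·-2 + 3·1 + 6·-1 + 1·1.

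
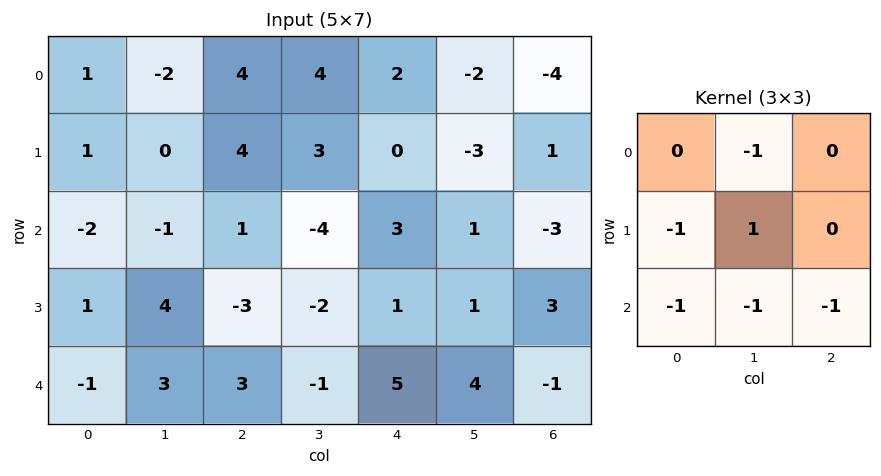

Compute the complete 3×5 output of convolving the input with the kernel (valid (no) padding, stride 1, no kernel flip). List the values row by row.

Output[0,0]: The receptive field on the input at this output position is [1 -2 4 / 1 0 4 / -2 -1 1]. Elementwise product with the kernel and sum: -2·-1 + 1·-1 + 0·1 + -2·-1 + -1·-1 + 1·-1.

3 4 -5 -5 -2
-1 -1 -4 7 -4
-1 -13 -2 -8 -9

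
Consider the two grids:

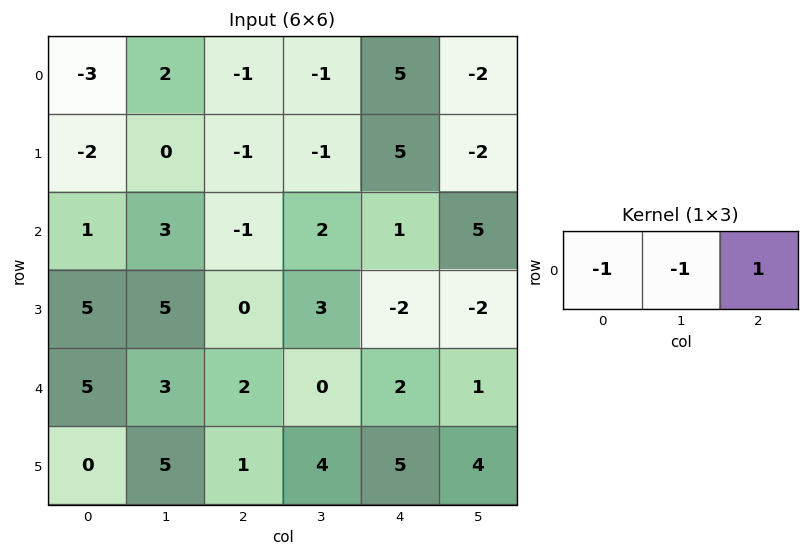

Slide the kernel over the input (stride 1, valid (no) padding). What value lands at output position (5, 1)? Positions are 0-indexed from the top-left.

-2

The receptive field on the input at this output position is [5 1 4]. Elementwise product with the kernel and sum: 5·-1 + 1·-1 + 4·1.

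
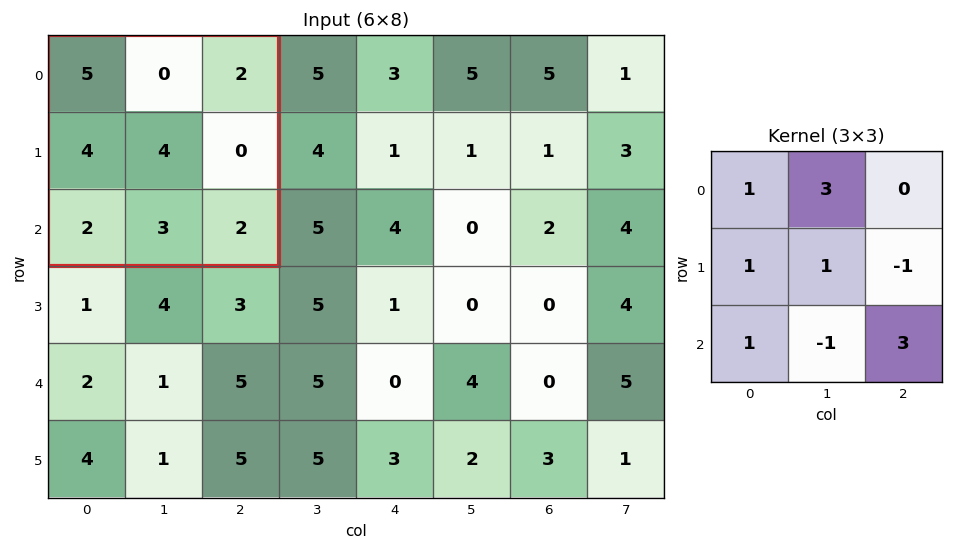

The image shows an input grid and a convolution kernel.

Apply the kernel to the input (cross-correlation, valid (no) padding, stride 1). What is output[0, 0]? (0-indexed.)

The receptive field on the input at this output position is [5 0 2 / 4 4 0 / 2 3 2]. Elementwise product with the kernel and sum: 5·1 + 0·3 + 4·1 + 4·1 + 0·-1 + 2·1 + 3·-1 + 2·3.

18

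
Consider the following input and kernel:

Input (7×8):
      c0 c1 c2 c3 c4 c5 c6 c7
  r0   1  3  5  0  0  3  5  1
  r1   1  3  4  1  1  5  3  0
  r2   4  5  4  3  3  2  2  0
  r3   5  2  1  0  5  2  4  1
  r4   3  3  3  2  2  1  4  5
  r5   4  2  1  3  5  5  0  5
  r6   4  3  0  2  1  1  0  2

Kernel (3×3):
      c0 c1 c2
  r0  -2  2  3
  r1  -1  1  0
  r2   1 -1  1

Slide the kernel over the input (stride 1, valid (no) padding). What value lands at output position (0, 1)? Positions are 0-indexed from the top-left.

The receptive field on the input at this output position is [3 5 0 / 3 4 1 / 5 4 3]. Elementwise product with the kernel and sum: 3·-2 + 5·2 + 0·3 + 3·-1 + 4·1 + 5·1 + 4·-1 + 3·1.

9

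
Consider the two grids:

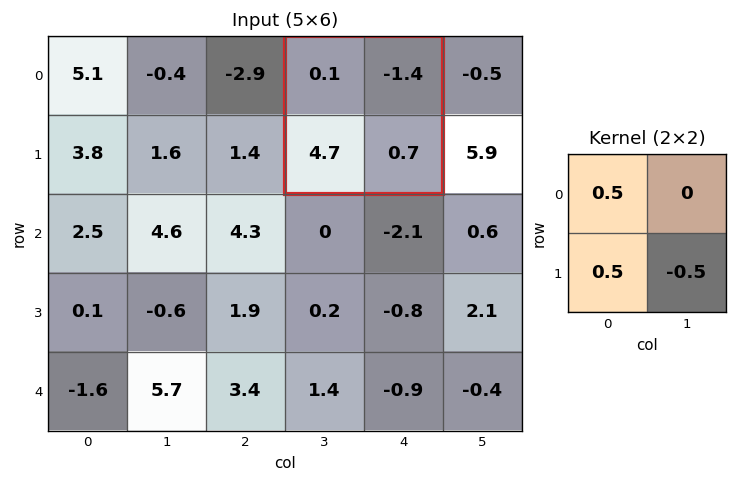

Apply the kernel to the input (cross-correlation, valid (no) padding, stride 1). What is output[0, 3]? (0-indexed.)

2.05

The receptive field on the input at this output position is [0.1 -1.4 / 4.7 0.7]. Elementwise product with the kernel and sum: 0.1·0.5 + 4.7·0.5 + 0.7·-0.5.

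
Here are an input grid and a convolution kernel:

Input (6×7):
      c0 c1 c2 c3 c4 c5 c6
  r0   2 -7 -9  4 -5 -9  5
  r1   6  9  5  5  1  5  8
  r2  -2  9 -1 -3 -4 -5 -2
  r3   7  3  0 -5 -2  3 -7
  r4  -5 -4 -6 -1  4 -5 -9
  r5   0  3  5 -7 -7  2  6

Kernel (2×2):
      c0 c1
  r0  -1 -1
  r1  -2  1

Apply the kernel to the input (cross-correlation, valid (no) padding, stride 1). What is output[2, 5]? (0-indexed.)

The receptive field on the input at this output position is [-5 -2 / 3 -7]. Elementwise product with the kernel and sum: -5·-1 + -2·-1 + 3·-2 + -7·1.

-6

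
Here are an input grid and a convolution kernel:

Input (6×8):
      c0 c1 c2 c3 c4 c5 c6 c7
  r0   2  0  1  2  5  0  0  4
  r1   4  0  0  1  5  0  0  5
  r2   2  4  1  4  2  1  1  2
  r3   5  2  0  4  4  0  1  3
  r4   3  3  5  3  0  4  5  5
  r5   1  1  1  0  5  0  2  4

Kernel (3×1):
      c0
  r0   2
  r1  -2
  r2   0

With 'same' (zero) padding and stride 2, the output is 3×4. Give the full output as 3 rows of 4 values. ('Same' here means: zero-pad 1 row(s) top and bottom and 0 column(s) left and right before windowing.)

Output[0,0]: The receptive field on the zero-padded input at this output position is [0 / 2 / 4]. Elementwise product with the kernel and sum: 0·2 + 2·-2.

-4 -2 -10 0
4 -2 6 -2
4 -10 8 -8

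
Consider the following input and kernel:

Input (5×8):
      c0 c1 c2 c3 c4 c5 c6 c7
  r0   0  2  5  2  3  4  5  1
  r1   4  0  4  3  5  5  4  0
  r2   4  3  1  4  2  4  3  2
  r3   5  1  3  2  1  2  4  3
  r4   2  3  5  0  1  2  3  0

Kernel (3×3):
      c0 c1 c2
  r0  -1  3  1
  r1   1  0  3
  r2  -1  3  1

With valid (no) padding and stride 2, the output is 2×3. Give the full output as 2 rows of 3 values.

Output[0,0]: The receptive field on the input at this output position is [0 2 5 / 4 0 4 / 4 3 1]. Elementwise product with the kernel and sum: 0·-1 + 2·3 + 5·1 + 4·1 + 4·3 + 4·-1 + 3·3 + 1·1.
Output[0,1]: The receptive field on the input at this output position is [5 2 3 / 4 3 5 / 1 4 2]. Elementwise product with the kernel and sum: 5·-1 + 2·3 + 3·1 + 4·1 + 5·3 + 1·-1 + 4·3 + 2·1.

33 36 44
32 15 34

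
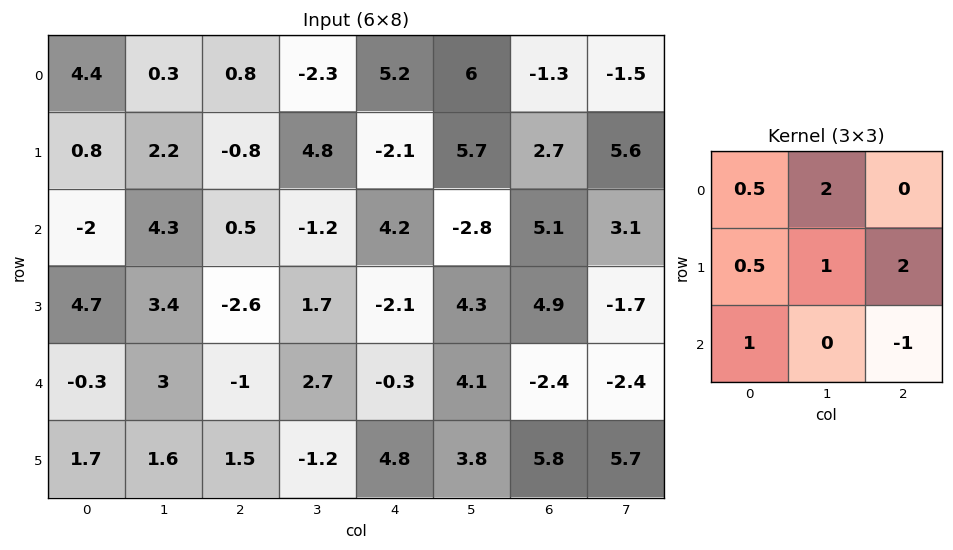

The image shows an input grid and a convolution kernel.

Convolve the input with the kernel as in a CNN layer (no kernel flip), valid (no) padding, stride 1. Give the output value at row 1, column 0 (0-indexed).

16.4

The receptive field on the input at this output position is [0.8 2.2 -0.8 / -2 4.3 0.5 / 4.7 3.4 -2.6]. Elementwise product with the kernel and sum: 0.8·0.5 + 2.2·2 + -2·0.5 + 4.3·1 + 0.5·2 + 4.7·1 + -2.6·-1.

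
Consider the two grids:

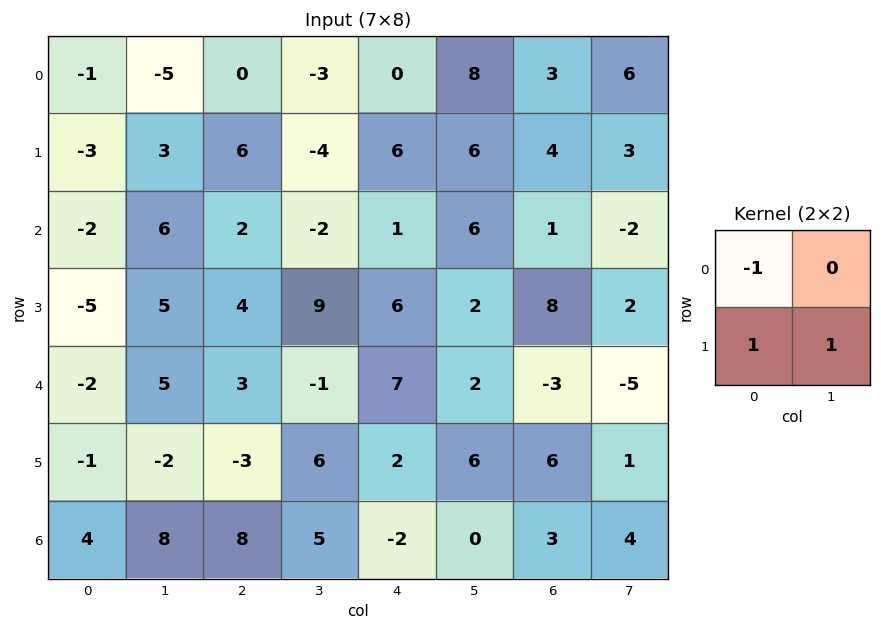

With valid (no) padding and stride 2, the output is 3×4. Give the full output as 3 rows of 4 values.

Output[0,0]: The receptive field on the input at this output position is [-1 -5 / -3 3]. Elementwise product with the kernel and sum: -1·-1 + -3·1 + 3·1.
Output[0,1]: The receptive field on the input at this output position is [0 -3 / 6 -4]. Elementwise product with the kernel and sum: 0·-1 + 6·1 + -4·1.

1 2 12 4
2 11 7 9
-1 0 1 10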